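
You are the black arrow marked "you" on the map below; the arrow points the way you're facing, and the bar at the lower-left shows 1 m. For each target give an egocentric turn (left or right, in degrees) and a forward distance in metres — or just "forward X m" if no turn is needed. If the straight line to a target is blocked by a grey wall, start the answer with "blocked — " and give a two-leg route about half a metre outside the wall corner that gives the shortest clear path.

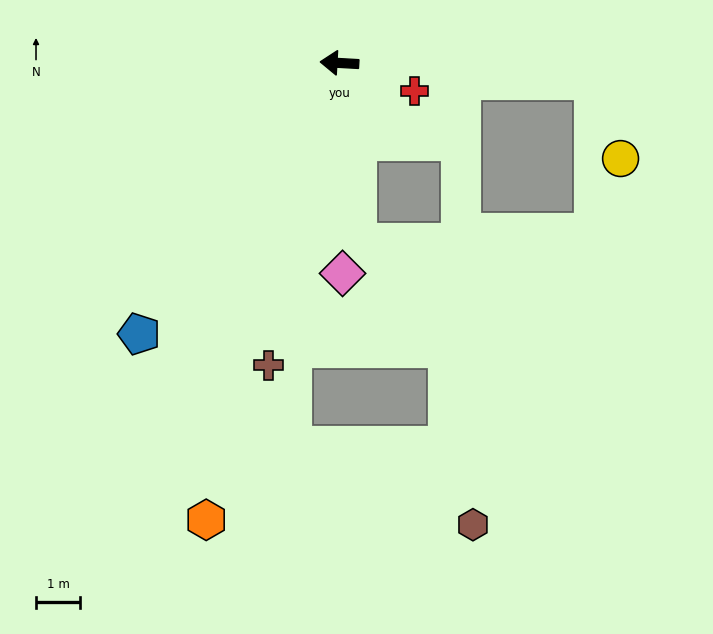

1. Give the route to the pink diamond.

turn left 94°, forward 4.8 m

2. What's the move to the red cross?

turn left 163°, forward 1.8 m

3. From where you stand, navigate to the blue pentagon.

turn left 57°, forward 7.6 m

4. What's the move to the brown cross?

turn left 80°, forward 7.0 m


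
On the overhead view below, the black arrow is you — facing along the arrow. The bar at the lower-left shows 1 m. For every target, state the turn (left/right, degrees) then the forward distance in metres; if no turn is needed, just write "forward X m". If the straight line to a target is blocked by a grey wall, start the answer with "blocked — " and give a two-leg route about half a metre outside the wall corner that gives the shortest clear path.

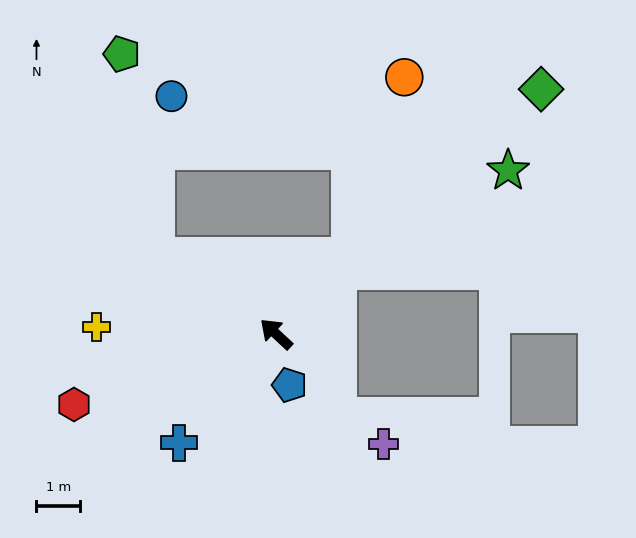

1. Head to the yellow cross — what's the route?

turn left 41°, forward 4.1 m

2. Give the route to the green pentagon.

blocked — turn left 10°, forward 3.3 m, then turn right 47°, forward 4.7 m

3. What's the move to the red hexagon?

turn left 62°, forward 4.9 m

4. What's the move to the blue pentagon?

turn left 148°, forward 1.2 m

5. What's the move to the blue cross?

turn left 91°, forward 3.3 m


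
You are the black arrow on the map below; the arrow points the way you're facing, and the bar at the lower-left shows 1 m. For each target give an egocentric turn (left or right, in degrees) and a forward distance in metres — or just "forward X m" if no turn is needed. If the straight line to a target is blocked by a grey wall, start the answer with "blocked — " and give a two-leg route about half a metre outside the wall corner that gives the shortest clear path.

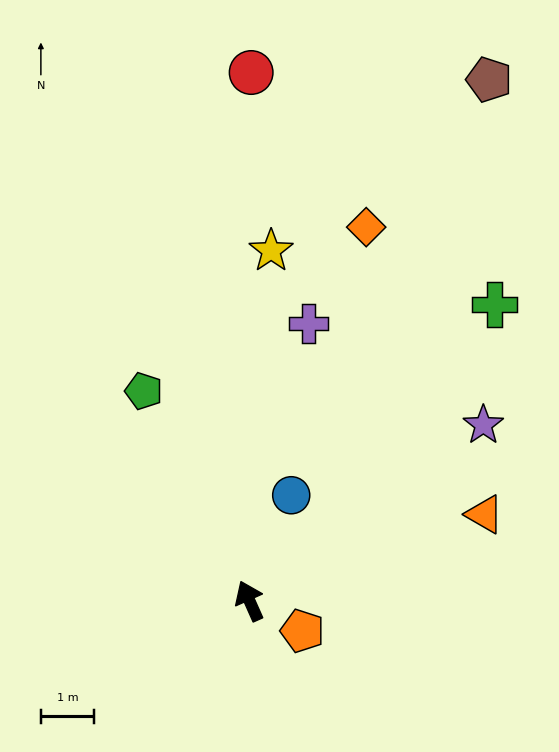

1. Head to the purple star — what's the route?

turn right 77°, forward 5.5 m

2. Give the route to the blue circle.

turn right 46°, forward 2.1 m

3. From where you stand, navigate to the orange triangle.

turn right 94°, forward 4.7 m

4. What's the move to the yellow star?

turn right 27°, forward 6.6 m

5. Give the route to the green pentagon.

turn left 3°, forward 4.4 m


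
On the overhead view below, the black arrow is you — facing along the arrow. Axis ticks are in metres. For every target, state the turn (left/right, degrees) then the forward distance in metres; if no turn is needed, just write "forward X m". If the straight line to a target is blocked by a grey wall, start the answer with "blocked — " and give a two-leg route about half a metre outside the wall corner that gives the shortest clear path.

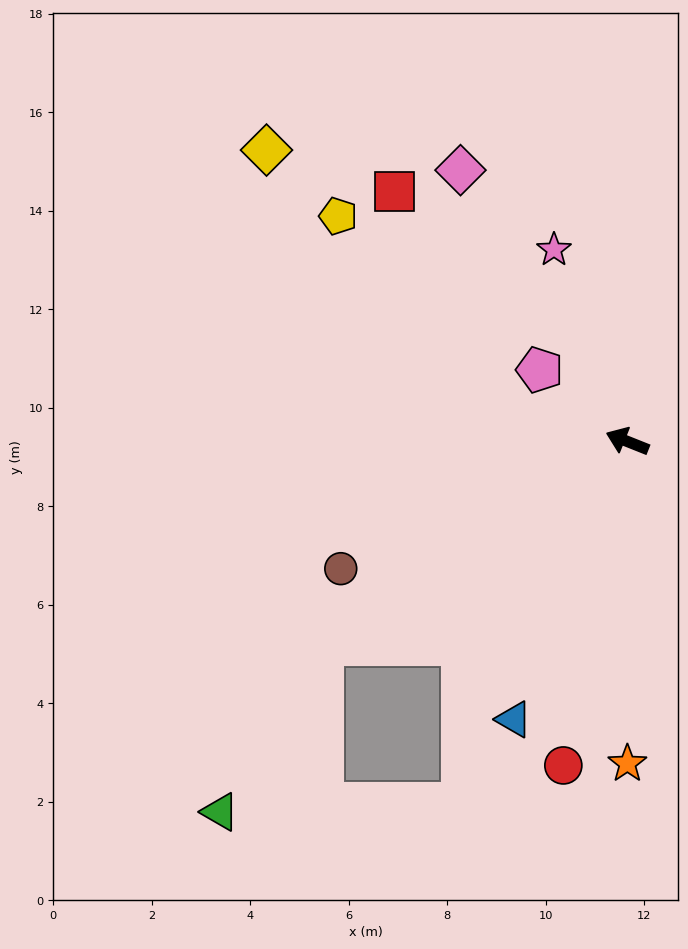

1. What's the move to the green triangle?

blocked — turn left 55°, forward 7.4 m, then turn left 25°, forward 4.0 m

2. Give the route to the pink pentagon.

turn right 17°, forward 2.3 m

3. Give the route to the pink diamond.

turn right 37°, forward 6.5 m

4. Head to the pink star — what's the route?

turn right 47°, forward 4.2 m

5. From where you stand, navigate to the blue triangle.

turn left 90°, forward 6.1 m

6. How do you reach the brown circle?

turn left 46°, forward 6.4 m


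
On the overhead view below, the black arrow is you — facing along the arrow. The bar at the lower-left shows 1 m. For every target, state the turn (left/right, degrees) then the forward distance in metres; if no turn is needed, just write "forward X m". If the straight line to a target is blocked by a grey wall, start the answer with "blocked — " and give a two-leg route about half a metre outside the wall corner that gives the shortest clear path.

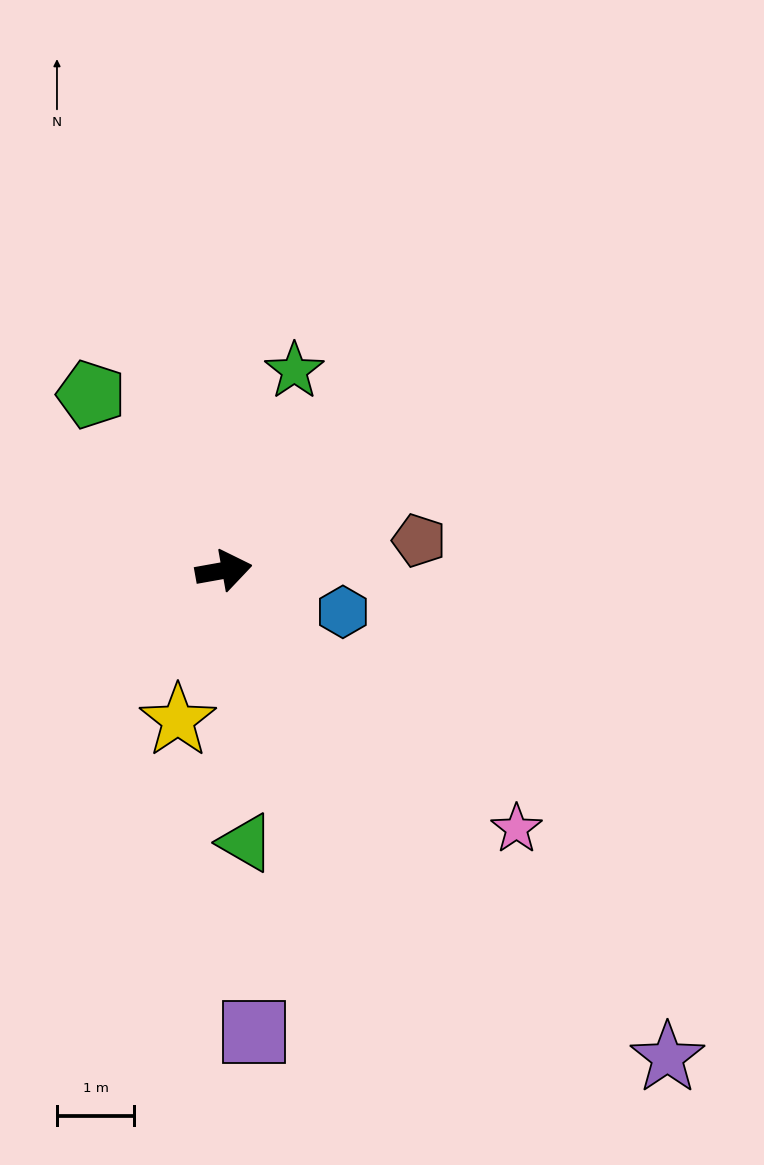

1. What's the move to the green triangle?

turn right 95°, forward 3.5 m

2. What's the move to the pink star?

turn right 52°, forward 5.1 m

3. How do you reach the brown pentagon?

forward 2.6 m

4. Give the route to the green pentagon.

turn left 117°, forward 2.9 m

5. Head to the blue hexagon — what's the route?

turn right 29°, forward 1.6 m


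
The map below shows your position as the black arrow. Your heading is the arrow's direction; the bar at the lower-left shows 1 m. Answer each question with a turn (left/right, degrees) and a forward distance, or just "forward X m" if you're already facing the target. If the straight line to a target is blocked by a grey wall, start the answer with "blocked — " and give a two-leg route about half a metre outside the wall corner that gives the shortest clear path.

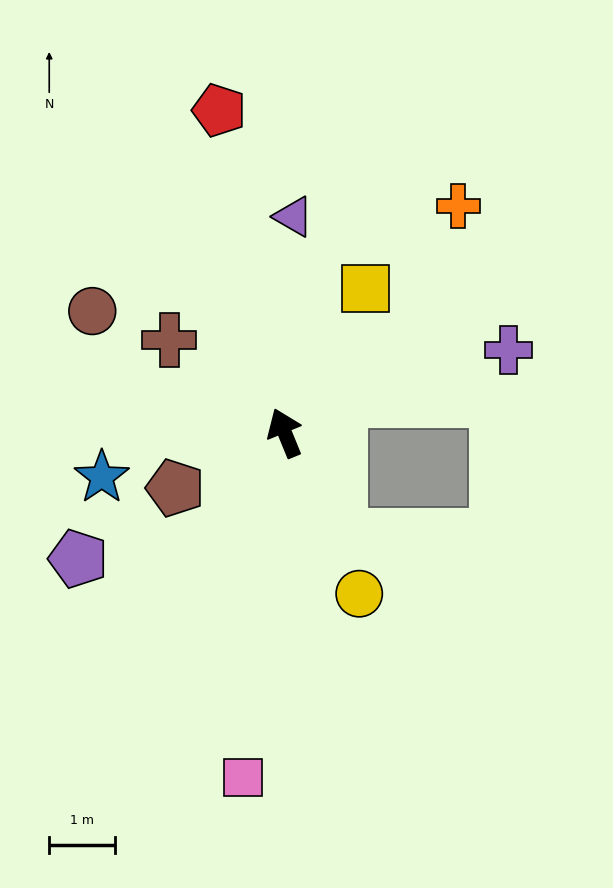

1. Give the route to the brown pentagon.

turn left 94°, forward 1.9 m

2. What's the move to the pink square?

turn left 151°, forward 5.3 m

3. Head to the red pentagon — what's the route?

turn right 11°, forward 5.0 m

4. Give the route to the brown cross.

turn left 29°, forward 2.3 m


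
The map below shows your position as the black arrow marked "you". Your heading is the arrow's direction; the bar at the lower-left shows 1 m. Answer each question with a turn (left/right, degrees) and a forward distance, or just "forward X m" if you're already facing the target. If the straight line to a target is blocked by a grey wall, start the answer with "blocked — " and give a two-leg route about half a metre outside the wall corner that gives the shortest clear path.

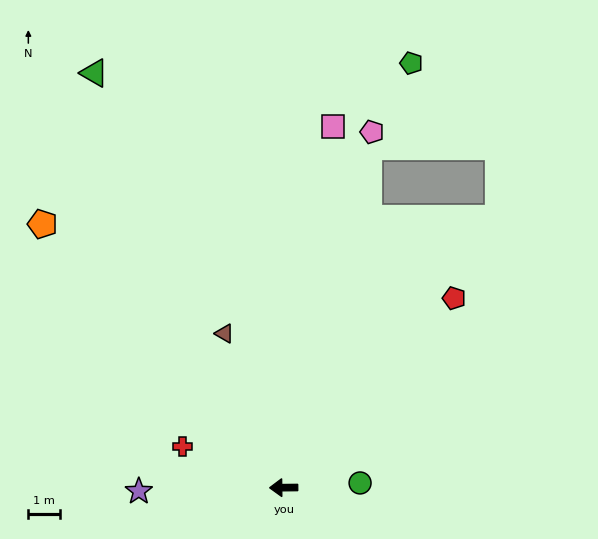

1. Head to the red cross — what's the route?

turn right 23°, forward 3.4 m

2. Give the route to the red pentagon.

turn right 133°, forward 8.0 m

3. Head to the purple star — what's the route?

forward 4.5 m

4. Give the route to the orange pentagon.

turn right 48°, forward 11.2 m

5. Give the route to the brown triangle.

turn right 70°, forward 5.2 m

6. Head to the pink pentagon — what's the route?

turn right 105°, forward 11.4 m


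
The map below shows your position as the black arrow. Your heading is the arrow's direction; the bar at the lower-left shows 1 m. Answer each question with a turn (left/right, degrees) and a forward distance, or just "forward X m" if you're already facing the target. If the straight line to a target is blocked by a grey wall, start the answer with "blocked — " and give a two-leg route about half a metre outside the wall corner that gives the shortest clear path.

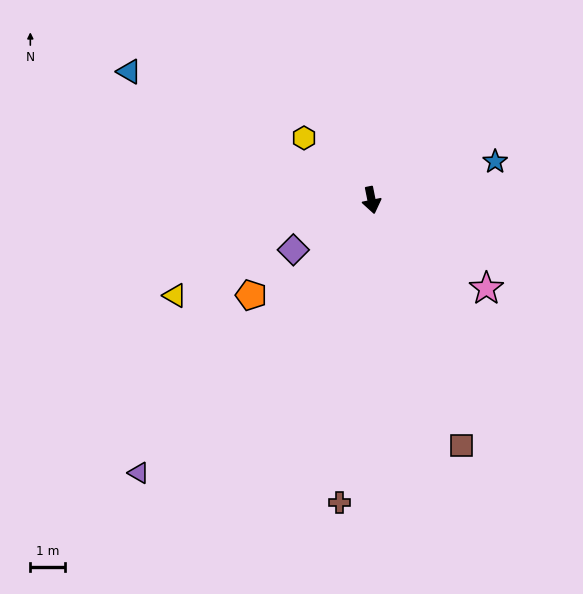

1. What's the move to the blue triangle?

turn right 129°, forward 8.0 m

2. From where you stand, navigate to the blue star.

turn left 96°, forward 3.8 m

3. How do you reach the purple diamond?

turn right 69°, forward 2.7 m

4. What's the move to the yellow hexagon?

turn right 144°, forward 2.7 m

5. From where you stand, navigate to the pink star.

turn left 41°, forward 4.2 m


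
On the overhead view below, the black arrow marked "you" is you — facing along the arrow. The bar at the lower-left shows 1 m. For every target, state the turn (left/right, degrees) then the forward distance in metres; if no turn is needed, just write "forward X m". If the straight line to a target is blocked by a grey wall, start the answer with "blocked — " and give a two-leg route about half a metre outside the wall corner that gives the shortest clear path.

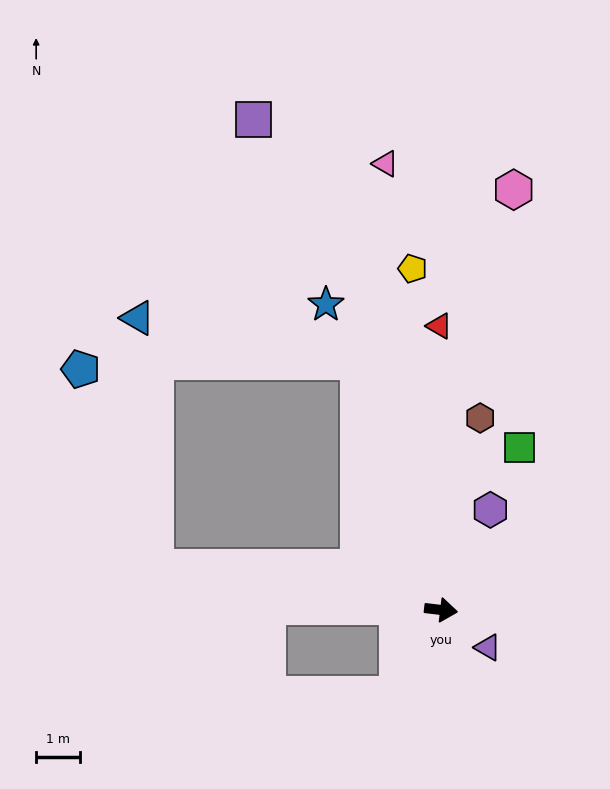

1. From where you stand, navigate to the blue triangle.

blocked — turn left 115°, forward 6.0 m, then turn left 61°, forward 5.2 m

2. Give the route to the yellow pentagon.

turn left 101°, forward 7.9 m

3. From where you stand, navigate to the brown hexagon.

turn left 85°, forward 4.5 m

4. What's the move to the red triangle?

turn left 97°, forward 6.5 m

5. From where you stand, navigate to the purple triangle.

turn right 32°, forward 1.4 m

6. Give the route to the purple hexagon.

turn left 70°, forward 2.6 m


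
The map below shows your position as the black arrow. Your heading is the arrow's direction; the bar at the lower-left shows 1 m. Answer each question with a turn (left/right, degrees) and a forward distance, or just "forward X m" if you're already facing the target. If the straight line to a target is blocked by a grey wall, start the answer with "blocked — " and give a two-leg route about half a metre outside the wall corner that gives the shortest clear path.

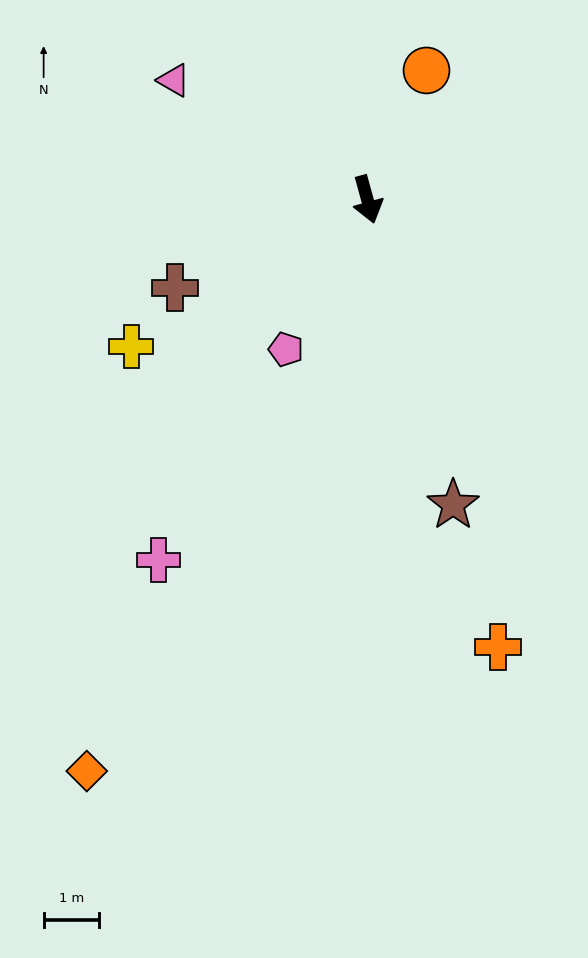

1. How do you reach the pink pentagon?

turn right 44°, forward 3.1 m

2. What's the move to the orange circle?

turn left 140°, forward 2.6 m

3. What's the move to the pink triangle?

turn right 137°, forward 4.1 m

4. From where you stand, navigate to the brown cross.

turn right 81°, forward 3.8 m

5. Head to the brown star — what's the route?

forward 5.7 m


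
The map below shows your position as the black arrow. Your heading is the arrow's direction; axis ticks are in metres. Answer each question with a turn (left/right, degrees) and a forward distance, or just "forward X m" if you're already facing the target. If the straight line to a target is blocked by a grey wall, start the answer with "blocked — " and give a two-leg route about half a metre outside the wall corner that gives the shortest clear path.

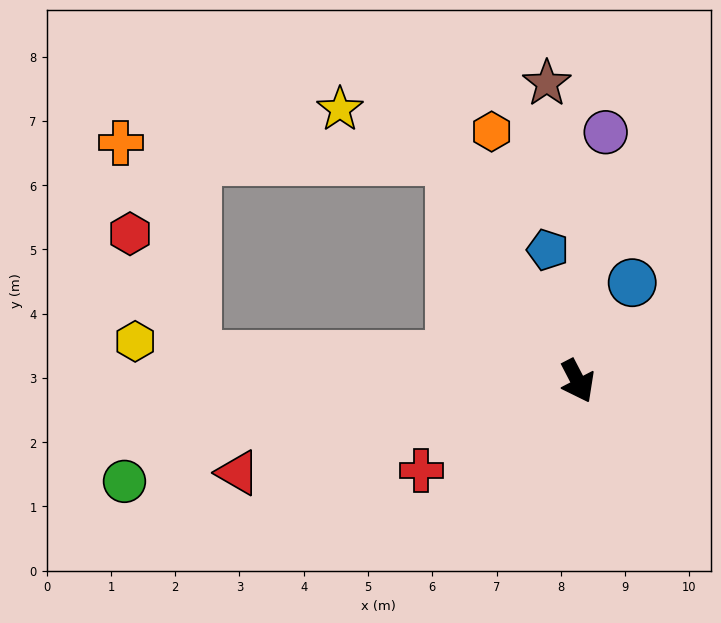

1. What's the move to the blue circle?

turn left 124°, forward 1.8 m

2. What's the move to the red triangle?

turn right 102°, forward 5.5 m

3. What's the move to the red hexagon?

blocked — turn right 121°, forward 6.0 m, then turn right 59°, forward 2.2 m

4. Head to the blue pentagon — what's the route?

turn left 165°, forward 2.1 m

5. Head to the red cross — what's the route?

turn right 88°, forward 2.8 m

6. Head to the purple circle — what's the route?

turn left 146°, forward 3.9 m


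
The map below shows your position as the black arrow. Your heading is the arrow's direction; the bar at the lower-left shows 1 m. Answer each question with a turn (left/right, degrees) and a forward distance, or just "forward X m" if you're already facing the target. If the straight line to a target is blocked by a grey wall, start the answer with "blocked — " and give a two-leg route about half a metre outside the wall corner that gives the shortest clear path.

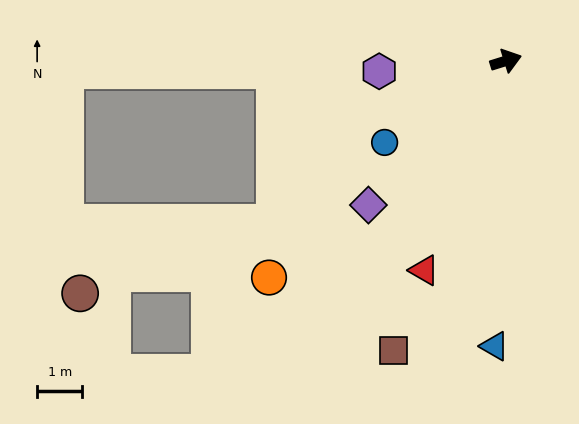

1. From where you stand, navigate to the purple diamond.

turn right 151°, forward 4.4 m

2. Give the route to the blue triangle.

turn right 110°, forward 6.3 m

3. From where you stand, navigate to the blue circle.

turn right 163°, forward 3.2 m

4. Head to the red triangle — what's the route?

turn right 129°, forward 5.0 m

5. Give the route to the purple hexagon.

turn left 167°, forward 2.8 m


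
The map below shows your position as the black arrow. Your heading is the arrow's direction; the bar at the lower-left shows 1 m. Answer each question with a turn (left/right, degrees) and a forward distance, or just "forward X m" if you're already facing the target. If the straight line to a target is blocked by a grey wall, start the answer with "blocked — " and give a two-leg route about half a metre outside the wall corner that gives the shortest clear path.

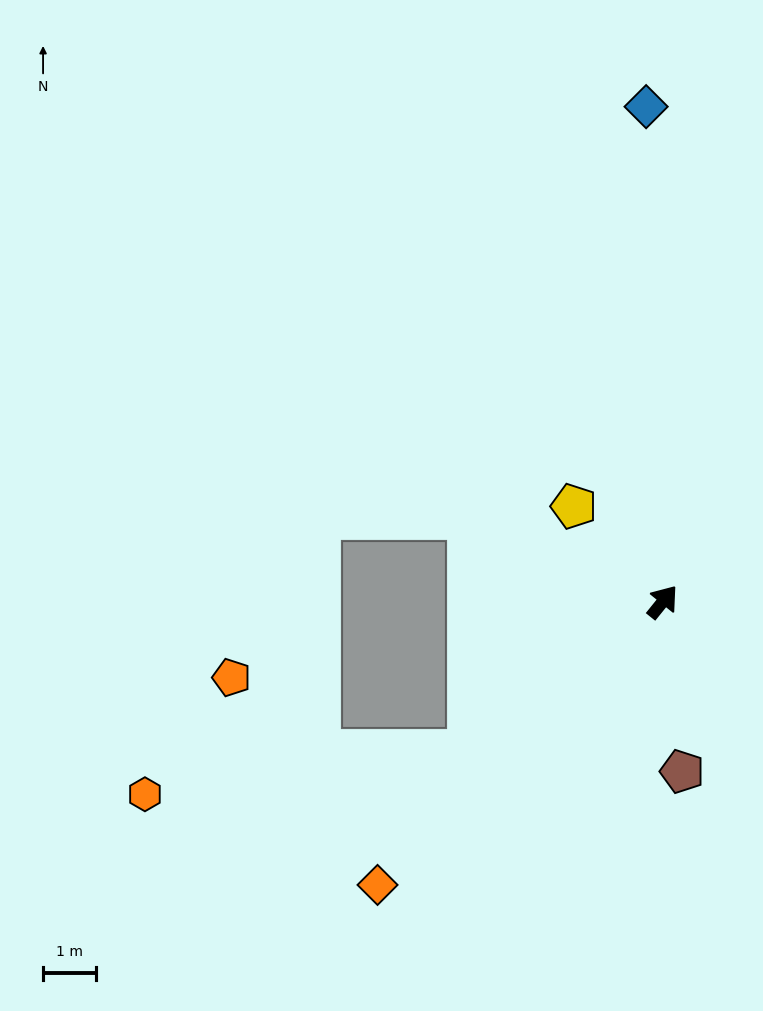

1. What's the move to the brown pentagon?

turn right 135°, forward 3.2 m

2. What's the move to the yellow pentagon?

turn left 82°, forward 2.5 m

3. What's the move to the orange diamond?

turn left 174°, forward 7.6 m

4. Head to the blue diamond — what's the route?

turn left 41°, forward 9.3 m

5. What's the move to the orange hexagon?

blocked — turn left 167°, forward 4.6 m, then turn right 31°, forward 6.2 m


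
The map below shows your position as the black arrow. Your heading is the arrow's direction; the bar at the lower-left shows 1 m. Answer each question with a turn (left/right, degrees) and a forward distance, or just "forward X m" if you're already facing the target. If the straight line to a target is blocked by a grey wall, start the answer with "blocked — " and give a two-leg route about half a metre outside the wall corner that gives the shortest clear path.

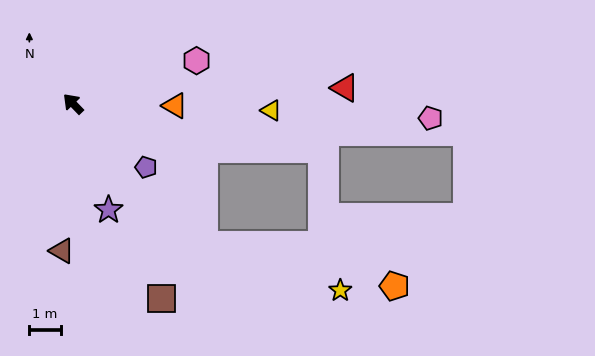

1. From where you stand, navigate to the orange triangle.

turn right 135°, forward 3.2 m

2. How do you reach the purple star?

turn left 154°, forward 3.6 m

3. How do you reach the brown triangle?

turn left 132°, forward 4.7 m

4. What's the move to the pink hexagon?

turn right 115°, forward 4.2 m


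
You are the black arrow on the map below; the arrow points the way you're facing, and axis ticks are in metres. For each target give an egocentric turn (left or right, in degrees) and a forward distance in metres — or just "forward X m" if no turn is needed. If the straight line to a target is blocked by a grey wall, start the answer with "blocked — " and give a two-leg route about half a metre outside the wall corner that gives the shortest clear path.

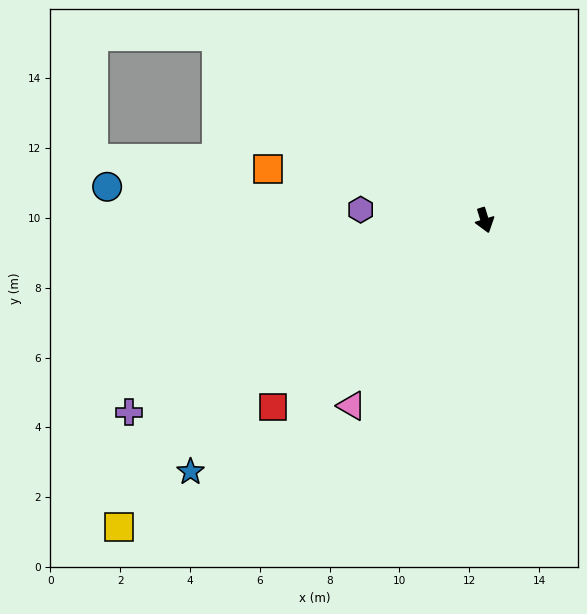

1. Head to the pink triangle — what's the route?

turn right 53°, forward 6.5 m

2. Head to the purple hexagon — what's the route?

turn right 112°, forward 3.6 m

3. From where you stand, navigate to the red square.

turn right 66°, forward 8.1 m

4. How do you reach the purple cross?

turn right 79°, forward 11.6 m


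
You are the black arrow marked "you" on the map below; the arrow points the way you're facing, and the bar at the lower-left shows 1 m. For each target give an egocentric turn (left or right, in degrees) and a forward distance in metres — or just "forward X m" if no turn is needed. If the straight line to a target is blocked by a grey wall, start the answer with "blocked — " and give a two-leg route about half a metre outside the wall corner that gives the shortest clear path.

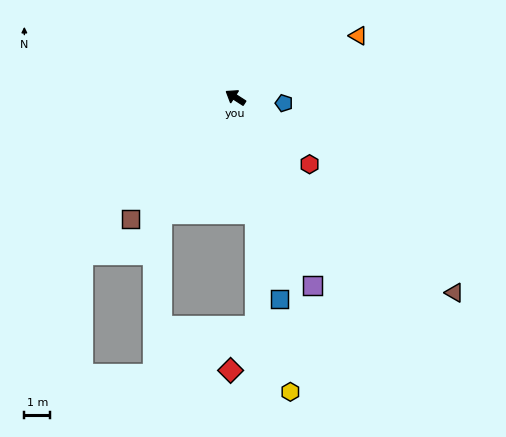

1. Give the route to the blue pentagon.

turn right 154°, forward 1.9 m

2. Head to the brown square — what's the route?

turn left 82°, forward 6.2 m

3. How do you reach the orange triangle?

turn right 121°, forward 5.3 m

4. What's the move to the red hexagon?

turn left 171°, forward 3.9 m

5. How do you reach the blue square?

turn left 135°, forward 8.0 m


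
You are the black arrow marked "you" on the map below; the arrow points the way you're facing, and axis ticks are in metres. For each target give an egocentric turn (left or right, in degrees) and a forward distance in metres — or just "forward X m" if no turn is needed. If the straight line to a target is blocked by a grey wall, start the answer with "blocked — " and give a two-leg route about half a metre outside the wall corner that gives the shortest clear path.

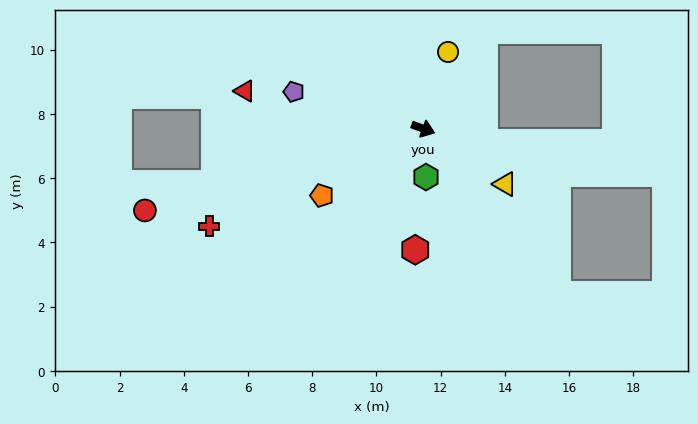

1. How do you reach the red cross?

turn right 135°, forward 7.3 m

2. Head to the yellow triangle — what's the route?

turn right 14°, forward 3.1 m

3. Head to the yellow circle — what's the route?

turn left 92°, forward 2.5 m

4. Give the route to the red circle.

turn right 143°, forward 9.0 m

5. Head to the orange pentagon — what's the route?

turn right 126°, forward 3.8 m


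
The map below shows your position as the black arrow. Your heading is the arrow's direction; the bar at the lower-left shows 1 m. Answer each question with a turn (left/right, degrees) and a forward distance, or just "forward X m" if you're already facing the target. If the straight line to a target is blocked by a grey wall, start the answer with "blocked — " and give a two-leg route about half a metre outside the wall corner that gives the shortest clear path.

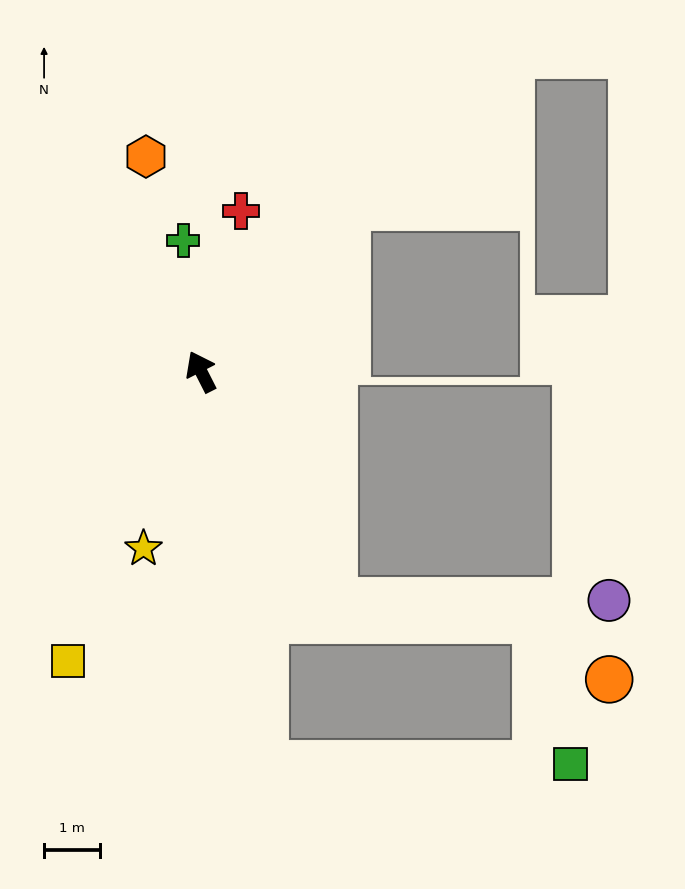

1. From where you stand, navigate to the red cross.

turn right 41°, forward 3.0 m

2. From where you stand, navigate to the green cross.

turn right 19°, forward 2.4 m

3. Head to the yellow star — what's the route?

turn left 135°, forward 3.3 m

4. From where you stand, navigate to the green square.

blocked — turn left 162°, forward 7.2 m, then turn left 81°, forward 5.5 m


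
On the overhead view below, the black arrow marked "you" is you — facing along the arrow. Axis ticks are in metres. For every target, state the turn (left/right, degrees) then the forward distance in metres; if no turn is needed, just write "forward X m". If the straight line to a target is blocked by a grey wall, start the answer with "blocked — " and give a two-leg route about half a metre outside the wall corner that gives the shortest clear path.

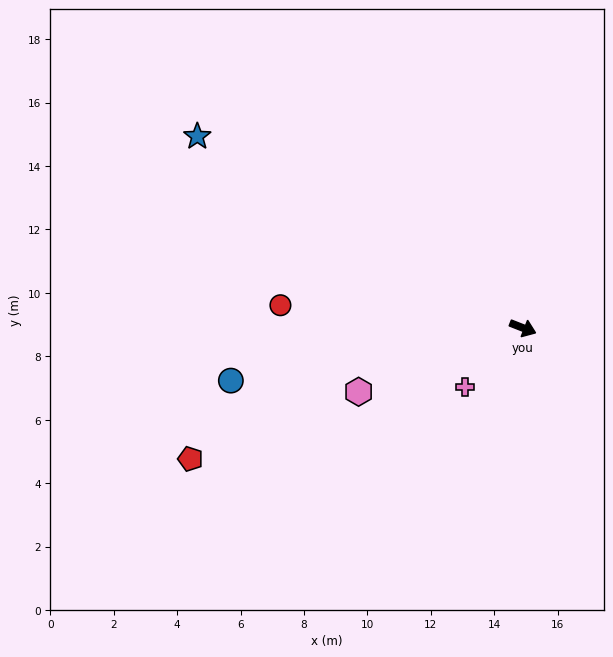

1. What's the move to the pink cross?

turn right 113°, forward 2.6 m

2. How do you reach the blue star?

turn left 171°, forward 11.9 m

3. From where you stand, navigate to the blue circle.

turn right 148°, forward 9.4 m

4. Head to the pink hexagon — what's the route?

turn right 137°, forward 5.6 m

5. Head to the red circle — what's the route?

turn right 164°, forward 7.7 m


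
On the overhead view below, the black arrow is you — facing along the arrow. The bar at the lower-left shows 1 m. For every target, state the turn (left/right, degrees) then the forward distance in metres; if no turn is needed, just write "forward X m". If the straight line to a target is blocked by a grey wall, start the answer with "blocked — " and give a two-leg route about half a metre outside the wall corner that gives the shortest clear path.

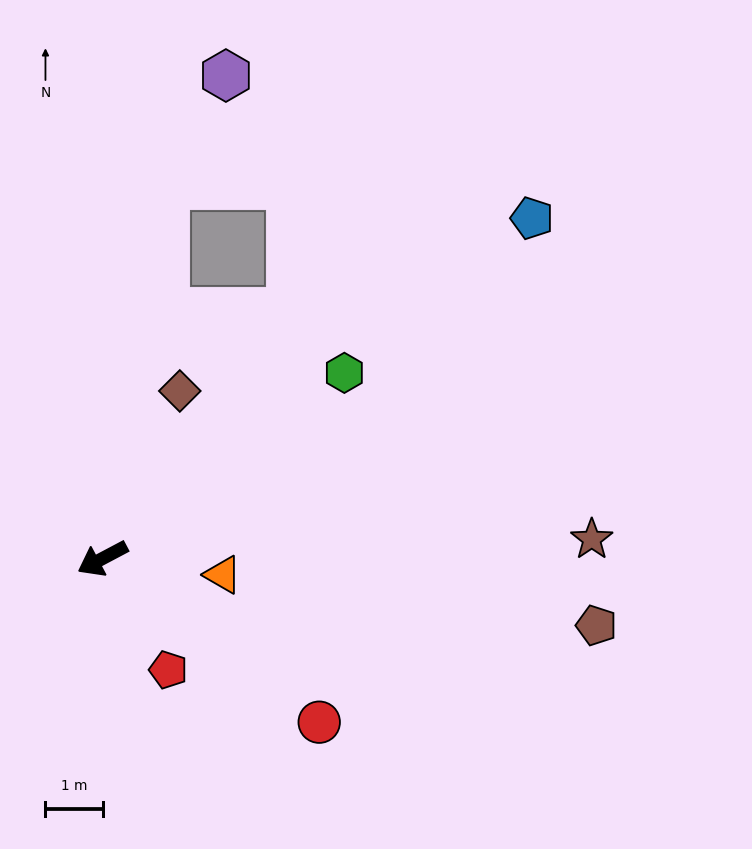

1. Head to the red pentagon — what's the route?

turn left 93°, forward 2.2 m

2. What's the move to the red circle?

turn left 115°, forward 4.7 m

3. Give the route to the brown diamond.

turn right 143°, forward 3.2 m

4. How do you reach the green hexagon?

turn right 170°, forward 5.3 m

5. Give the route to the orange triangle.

turn left 144°, forward 2.1 m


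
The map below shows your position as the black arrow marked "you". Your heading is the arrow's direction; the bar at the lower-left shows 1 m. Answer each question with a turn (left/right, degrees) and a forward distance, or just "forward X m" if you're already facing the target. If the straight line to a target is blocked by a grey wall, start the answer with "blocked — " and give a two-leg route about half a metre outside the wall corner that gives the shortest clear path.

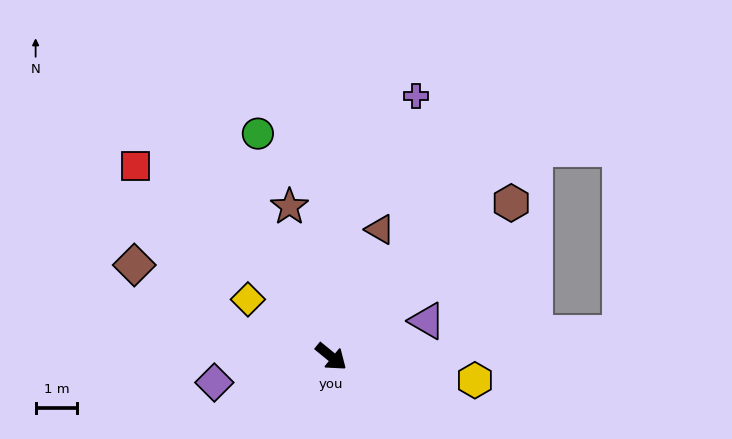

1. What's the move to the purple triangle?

turn left 60°, forward 2.5 m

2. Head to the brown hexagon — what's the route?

turn left 80°, forward 5.7 m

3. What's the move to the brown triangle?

turn left 108°, forward 3.3 m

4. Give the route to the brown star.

turn left 145°, forward 3.7 m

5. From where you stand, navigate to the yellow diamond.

turn right 175°, forward 2.4 m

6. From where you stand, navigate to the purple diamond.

turn right 128°, forward 2.9 m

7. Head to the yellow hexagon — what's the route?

turn left 30°, forward 3.5 m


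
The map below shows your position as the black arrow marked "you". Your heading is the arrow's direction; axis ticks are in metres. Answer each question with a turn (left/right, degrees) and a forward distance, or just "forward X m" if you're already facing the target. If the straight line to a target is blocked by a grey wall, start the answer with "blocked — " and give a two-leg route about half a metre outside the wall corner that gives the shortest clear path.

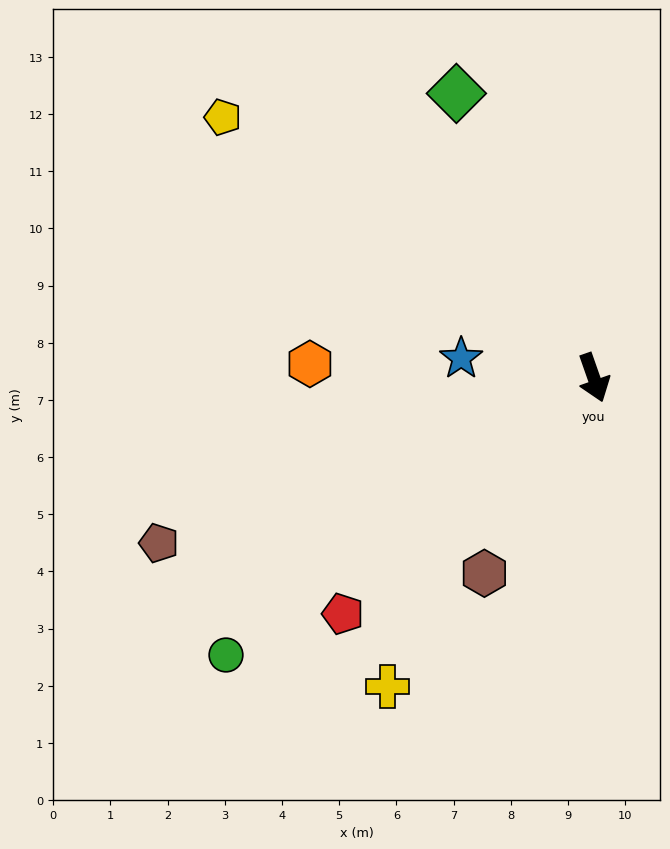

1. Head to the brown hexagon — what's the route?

turn right 49°, forward 3.9 m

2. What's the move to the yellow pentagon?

turn right 144°, forward 7.9 m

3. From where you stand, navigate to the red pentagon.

turn right 66°, forward 6.0 m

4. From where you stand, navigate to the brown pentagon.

turn right 88°, forward 8.1 m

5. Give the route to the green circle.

turn right 72°, forward 8.1 m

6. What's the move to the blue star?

turn right 118°, forward 2.3 m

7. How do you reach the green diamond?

turn right 174°, forward 5.5 m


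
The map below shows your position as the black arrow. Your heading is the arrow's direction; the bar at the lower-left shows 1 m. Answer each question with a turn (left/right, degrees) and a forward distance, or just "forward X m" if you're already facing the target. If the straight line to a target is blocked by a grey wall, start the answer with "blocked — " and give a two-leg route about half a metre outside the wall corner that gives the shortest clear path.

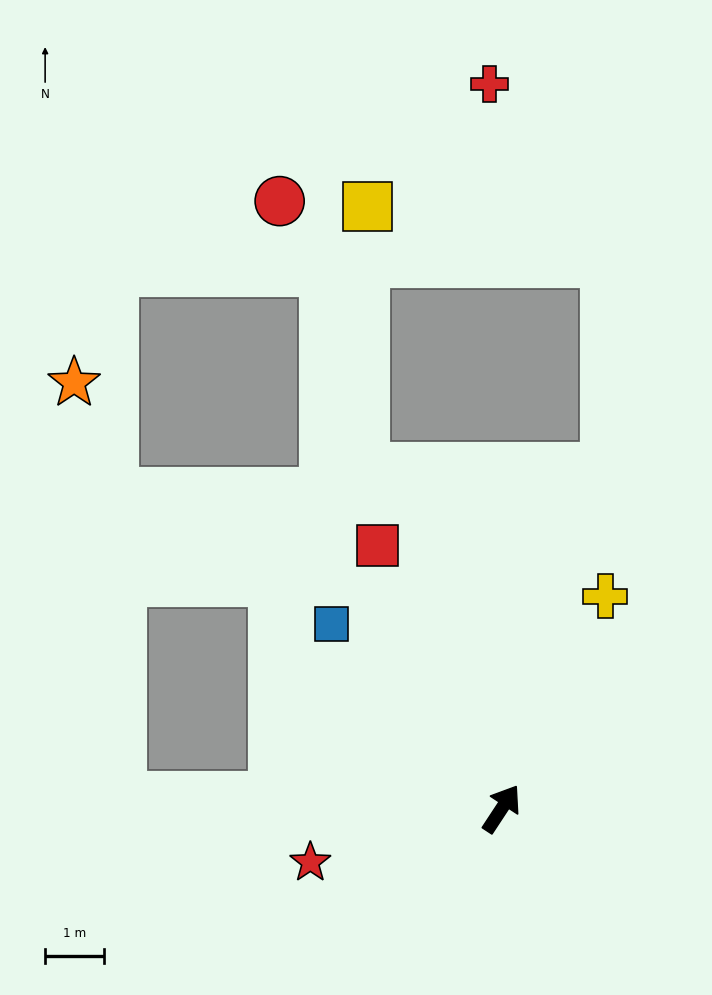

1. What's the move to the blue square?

turn left 76°, forward 4.2 m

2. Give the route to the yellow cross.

turn left 7°, forward 4.0 m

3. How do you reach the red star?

turn left 139°, forward 3.4 m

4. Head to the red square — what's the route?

turn left 59°, forward 4.9 m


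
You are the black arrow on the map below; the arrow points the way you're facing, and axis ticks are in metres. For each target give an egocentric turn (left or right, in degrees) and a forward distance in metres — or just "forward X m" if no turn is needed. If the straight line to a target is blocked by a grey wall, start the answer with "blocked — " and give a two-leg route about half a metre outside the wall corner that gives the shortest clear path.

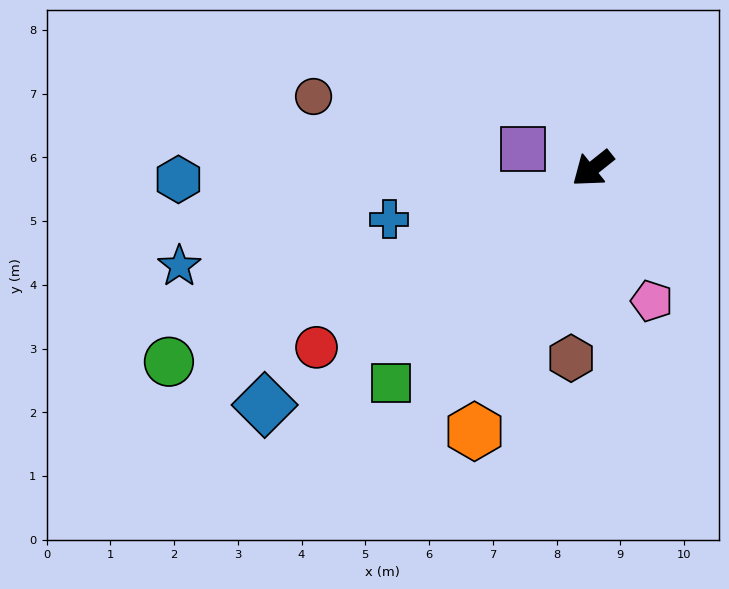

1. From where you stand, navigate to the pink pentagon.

turn left 75°, forward 2.3 m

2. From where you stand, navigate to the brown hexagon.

turn left 45°, forward 3.0 m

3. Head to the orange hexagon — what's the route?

turn left 27°, forward 4.5 m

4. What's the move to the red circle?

turn right 6°, forward 5.2 m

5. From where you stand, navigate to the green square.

turn left 8°, forward 4.6 m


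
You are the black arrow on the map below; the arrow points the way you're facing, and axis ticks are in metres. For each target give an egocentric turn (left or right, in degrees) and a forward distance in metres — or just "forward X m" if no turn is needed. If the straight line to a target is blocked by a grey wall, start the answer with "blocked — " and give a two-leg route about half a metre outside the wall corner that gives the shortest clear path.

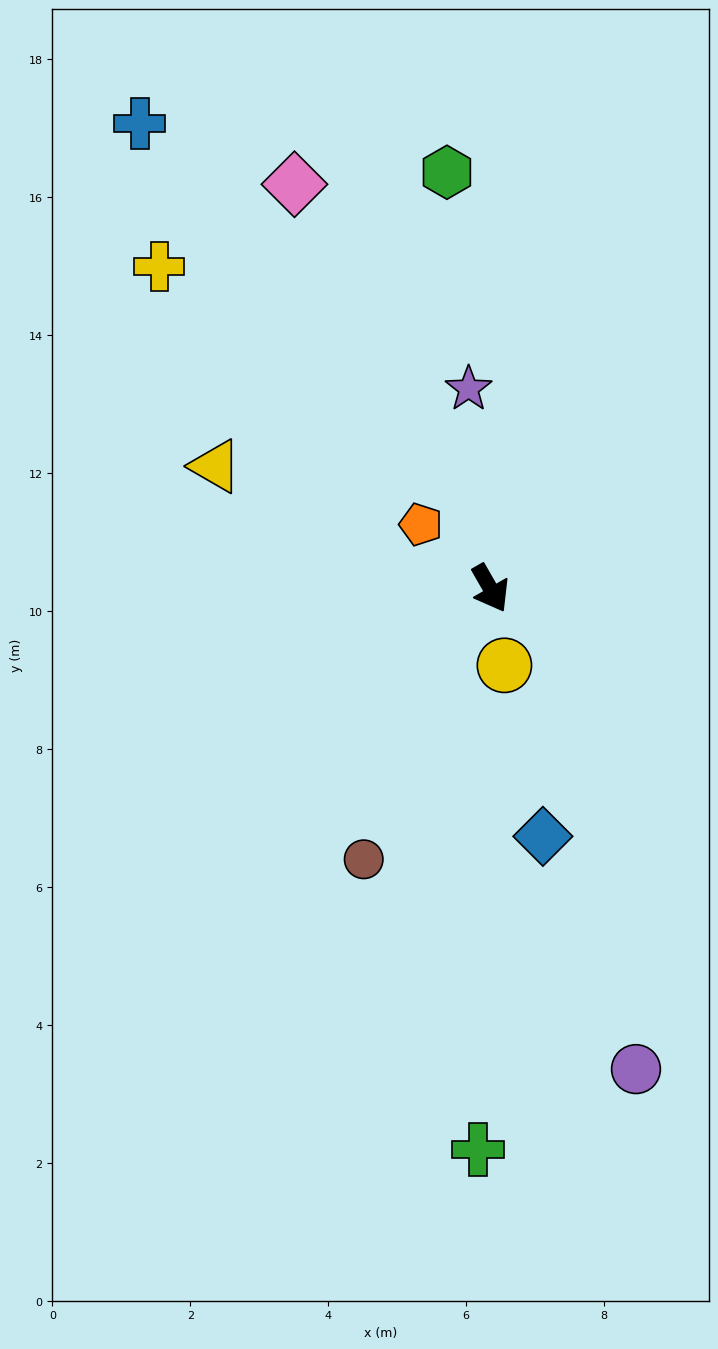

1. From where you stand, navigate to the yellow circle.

turn right 19°, forward 1.1 m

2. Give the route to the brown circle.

turn right 55°, forward 4.3 m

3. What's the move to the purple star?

turn left 156°, forward 2.9 m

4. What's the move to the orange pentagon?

turn right 162°, forward 1.4 m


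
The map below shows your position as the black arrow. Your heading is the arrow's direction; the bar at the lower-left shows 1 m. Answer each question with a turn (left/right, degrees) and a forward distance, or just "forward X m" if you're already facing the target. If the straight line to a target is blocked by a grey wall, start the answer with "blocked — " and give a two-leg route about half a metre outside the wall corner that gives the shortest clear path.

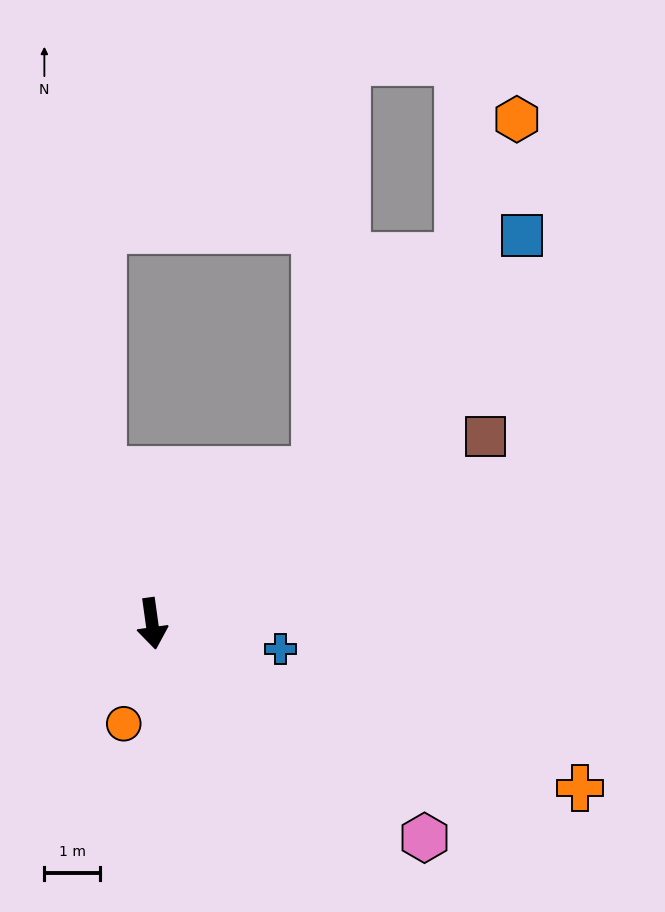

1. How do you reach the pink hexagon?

turn left 44°, forward 6.3 m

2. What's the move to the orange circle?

turn right 24°, forward 1.9 m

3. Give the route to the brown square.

turn left 111°, forward 6.9 m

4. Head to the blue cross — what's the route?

turn left 71°, forward 2.4 m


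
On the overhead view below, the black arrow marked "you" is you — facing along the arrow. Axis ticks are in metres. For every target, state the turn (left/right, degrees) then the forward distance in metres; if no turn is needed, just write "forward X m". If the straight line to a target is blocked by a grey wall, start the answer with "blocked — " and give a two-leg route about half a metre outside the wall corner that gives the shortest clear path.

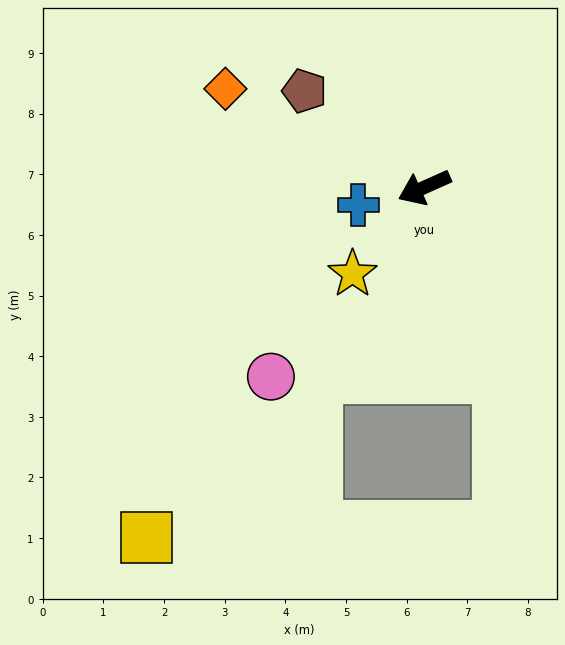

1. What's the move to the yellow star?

turn left 26°, forward 1.9 m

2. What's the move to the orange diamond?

turn right 50°, forward 3.7 m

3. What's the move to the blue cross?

turn right 9°, forward 1.1 m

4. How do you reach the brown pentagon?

turn right 63°, forward 2.5 m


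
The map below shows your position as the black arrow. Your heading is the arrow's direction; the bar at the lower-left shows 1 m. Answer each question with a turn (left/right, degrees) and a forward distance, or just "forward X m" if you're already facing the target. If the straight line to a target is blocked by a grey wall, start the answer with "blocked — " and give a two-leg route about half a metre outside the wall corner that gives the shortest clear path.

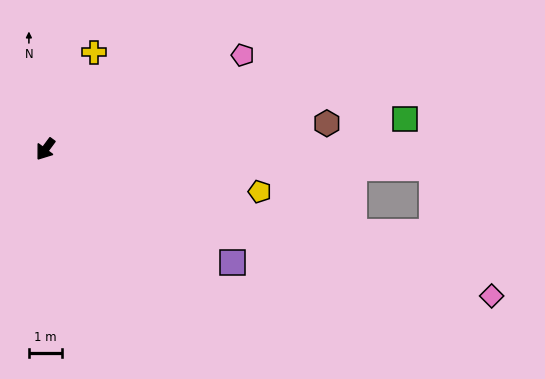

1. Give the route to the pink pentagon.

turn left 152°, forward 6.7 m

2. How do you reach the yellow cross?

turn right 170°, forward 3.3 m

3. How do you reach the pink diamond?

turn left 108°, forward 14.4 m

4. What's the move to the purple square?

turn left 95°, forward 6.7 m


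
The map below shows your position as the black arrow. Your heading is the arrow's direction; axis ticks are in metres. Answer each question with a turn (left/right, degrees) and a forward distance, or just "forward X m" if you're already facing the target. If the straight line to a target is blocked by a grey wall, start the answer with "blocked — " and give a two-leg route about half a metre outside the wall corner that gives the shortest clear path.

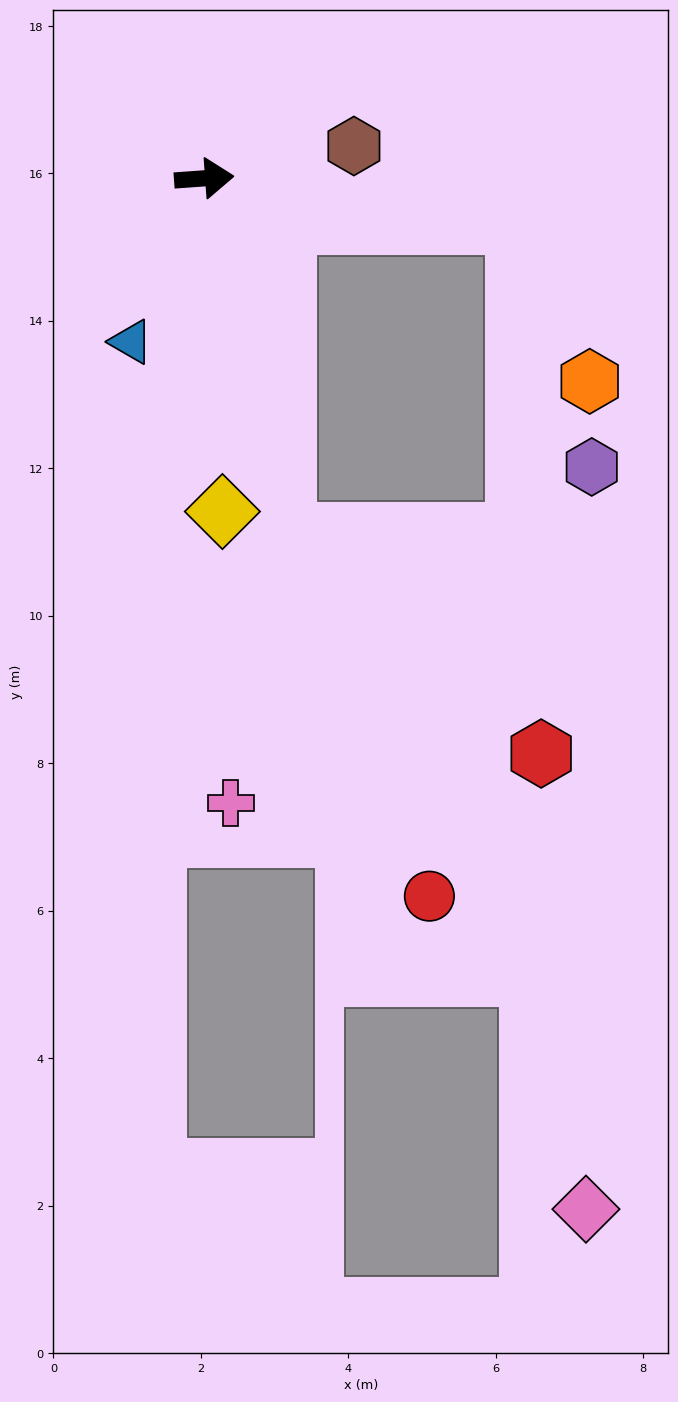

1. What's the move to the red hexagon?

blocked — turn right 81°, forward 5.0 m, then turn left 36°, forward 4.6 m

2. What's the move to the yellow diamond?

turn right 91°, forward 4.5 m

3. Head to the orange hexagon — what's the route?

blocked — turn right 12°, forward 4.3 m, then turn right 57°, forward 2.4 m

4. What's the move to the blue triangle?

turn right 118°, forward 2.4 m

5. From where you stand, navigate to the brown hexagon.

turn left 8°, forward 2.1 m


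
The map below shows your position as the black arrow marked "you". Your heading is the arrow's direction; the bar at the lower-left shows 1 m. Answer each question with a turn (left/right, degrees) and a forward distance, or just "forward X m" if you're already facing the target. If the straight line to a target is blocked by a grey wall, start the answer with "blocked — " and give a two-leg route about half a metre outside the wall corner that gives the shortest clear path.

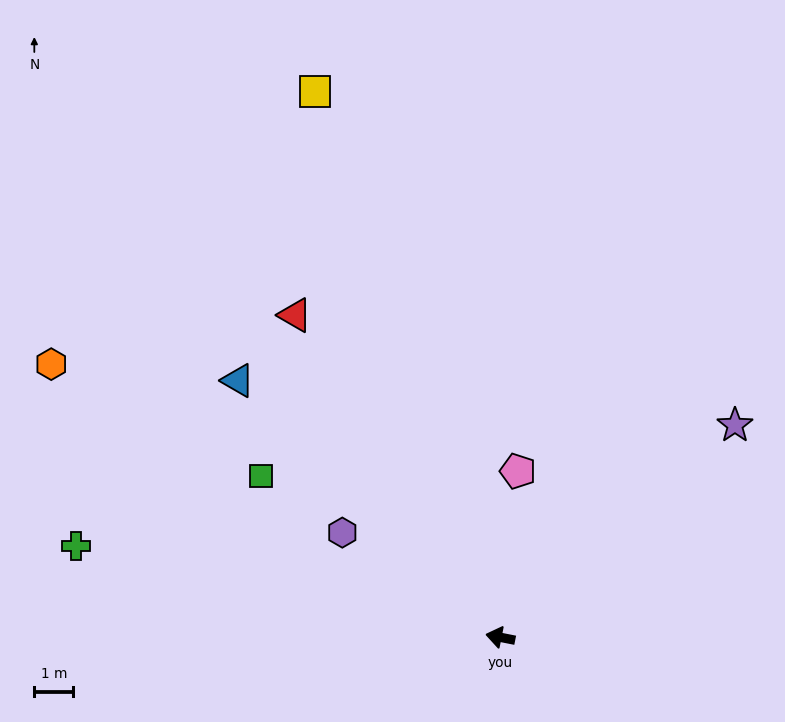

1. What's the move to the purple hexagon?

turn right 22°, forward 4.9 m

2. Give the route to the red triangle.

turn right 46°, forward 9.8 m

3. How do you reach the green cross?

forward 11.1 m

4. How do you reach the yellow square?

turn right 60°, forward 14.7 m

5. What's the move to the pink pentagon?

turn right 85°, forward 4.3 m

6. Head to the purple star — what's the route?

turn right 127°, forward 8.1 m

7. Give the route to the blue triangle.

turn right 33°, forward 9.4 m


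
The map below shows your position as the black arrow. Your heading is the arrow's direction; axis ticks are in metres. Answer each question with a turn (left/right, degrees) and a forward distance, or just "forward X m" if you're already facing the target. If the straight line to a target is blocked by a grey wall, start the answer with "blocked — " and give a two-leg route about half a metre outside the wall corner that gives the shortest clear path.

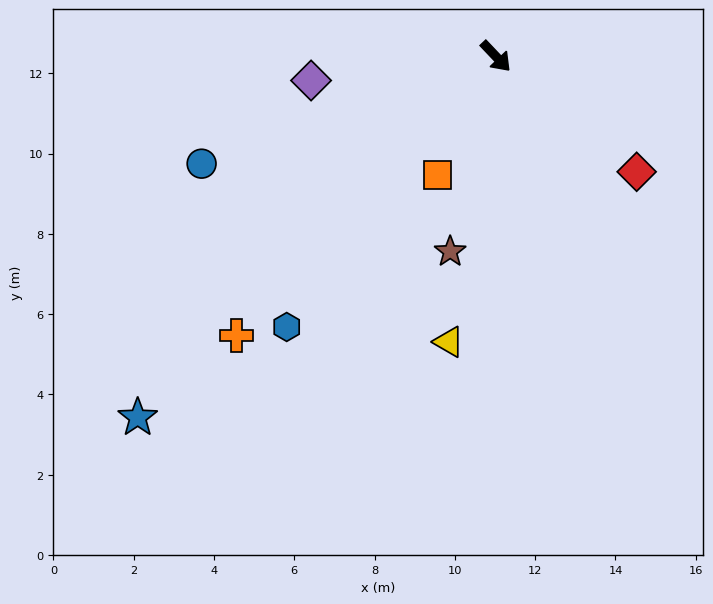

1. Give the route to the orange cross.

turn right 86°, forward 9.5 m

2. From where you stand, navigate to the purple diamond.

turn right 126°, forward 4.6 m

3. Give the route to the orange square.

turn right 70°, forward 3.3 m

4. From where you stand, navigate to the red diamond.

turn left 7°, forward 4.5 m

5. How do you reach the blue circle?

turn right 113°, forward 7.8 m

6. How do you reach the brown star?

turn right 57°, forward 5.0 m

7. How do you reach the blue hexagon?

turn right 81°, forward 8.5 m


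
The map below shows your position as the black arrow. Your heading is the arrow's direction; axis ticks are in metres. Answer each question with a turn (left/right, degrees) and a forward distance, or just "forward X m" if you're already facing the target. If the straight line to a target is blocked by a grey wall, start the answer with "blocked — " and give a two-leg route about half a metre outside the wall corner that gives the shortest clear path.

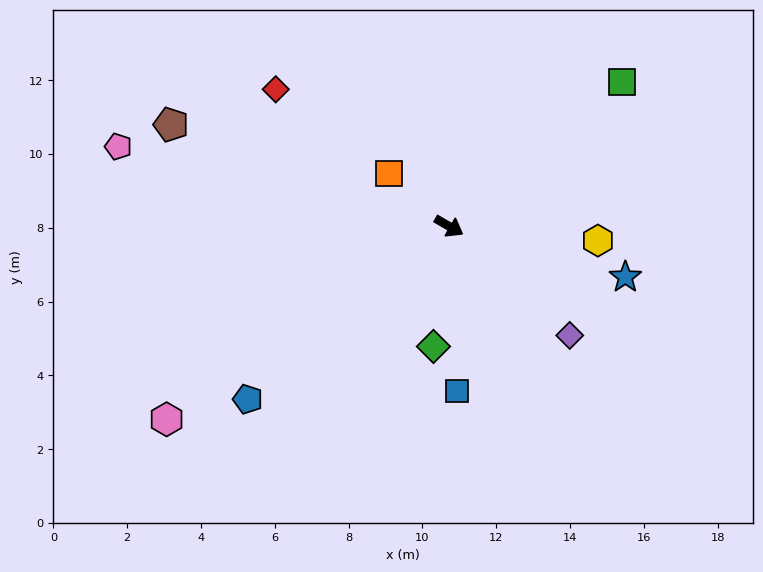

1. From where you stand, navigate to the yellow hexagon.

turn left 25°, forward 4.1 m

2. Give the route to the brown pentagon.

turn right 170°, forward 8.0 m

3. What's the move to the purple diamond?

turn right 12°, forward 4.4 m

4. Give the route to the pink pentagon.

turn right 163°, forward 9.2 m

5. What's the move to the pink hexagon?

turn right 116°, forward 9.3 m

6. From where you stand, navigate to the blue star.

turn left 14°, forward 5.0 m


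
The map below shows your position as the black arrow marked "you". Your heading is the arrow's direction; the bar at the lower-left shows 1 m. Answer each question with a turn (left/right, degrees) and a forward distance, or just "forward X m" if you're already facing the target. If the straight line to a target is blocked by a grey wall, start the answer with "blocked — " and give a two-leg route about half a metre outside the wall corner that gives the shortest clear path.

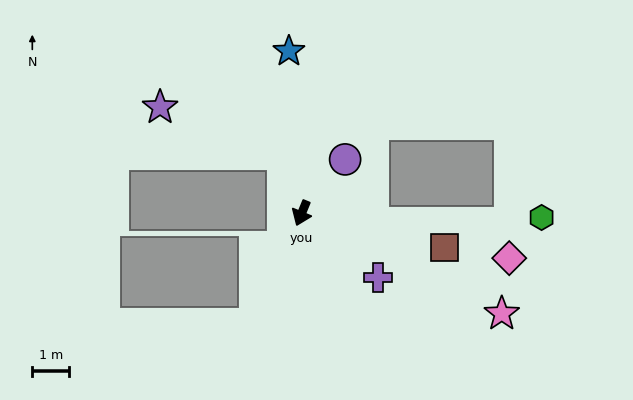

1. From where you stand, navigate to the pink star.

turn left 86°, forward 6.0 m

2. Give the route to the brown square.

turn left 99°, forward 4.0 m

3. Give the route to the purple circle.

turn left 163°, forward 1.9 m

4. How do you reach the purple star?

blocked — turn right 140°, forward 1.7 m, then turn left 51°, forward 3.6 m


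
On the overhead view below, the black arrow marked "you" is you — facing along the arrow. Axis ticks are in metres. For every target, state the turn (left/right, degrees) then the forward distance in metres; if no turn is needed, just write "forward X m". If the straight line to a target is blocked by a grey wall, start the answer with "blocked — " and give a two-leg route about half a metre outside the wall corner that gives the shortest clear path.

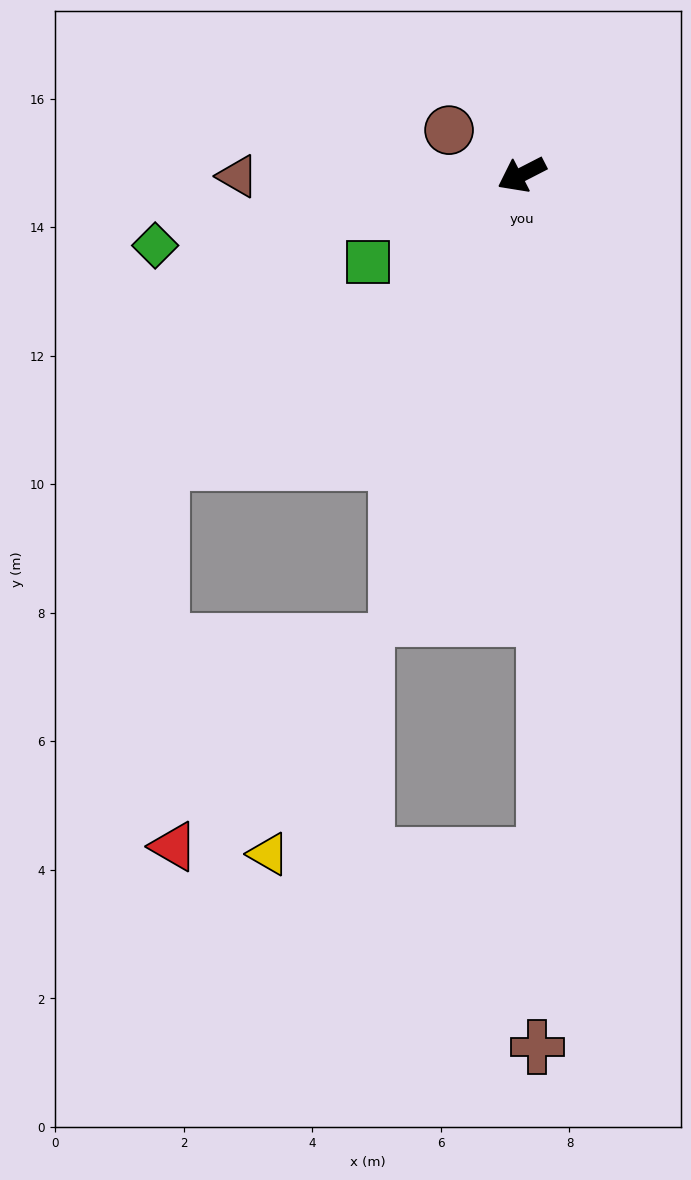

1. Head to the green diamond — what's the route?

turn right 16°, forward 5.8 m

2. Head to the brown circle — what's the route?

turn right 59°, forward 1.3 m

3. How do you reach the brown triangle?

turn right 27°, forward 4.4 m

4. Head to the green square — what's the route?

turn left 2°, forward 2.8 m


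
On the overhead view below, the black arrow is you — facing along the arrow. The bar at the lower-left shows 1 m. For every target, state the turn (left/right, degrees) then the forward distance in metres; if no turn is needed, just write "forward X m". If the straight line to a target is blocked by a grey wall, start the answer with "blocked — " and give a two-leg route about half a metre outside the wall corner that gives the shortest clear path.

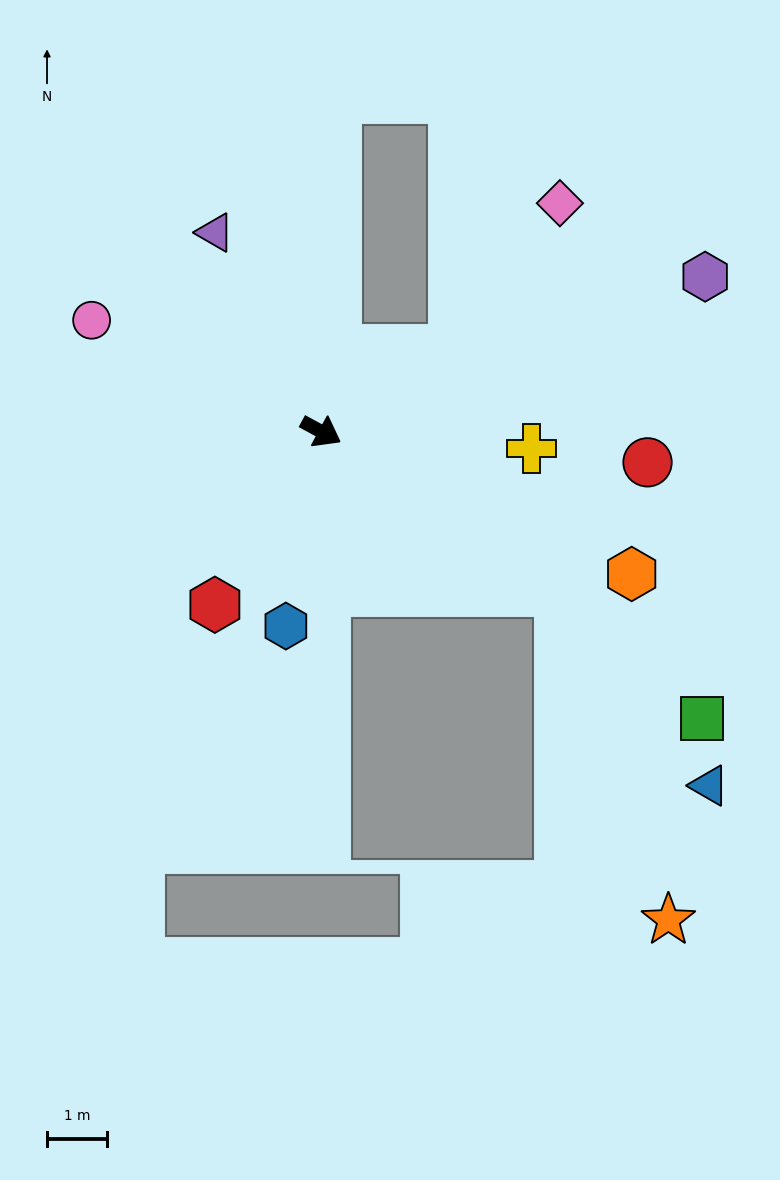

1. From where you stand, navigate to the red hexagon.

turn right 93°, forward 3.4 m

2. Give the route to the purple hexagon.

turn left 50°, forward 6.9 m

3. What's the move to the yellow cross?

turn left 24°, forward 3.5 m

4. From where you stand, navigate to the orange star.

blocked — turn right 5°, forward 4.8 m, then turn right 38°, forward 5.8 m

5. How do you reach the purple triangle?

turn left 147°, forward 3.7 m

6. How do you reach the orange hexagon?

turn left 4°, forward 5.7 m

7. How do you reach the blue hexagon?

turn right 72°, forward 3.3 m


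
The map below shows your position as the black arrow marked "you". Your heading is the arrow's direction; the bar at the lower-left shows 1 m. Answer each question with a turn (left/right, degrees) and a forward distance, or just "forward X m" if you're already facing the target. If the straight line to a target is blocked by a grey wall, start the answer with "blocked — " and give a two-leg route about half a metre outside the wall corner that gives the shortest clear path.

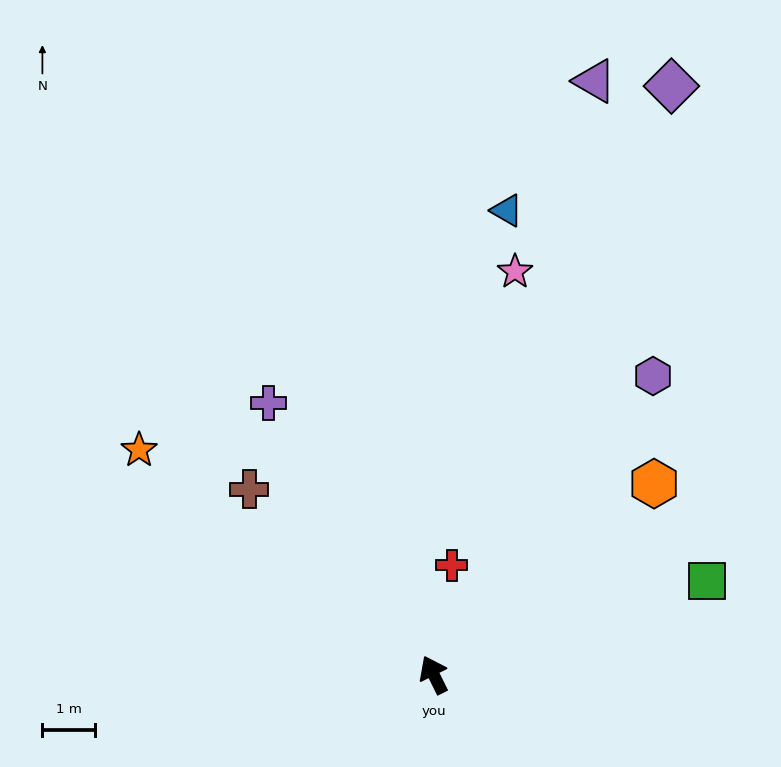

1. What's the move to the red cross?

turn right 36°, forward 2.1 m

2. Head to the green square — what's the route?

turn right 97°, forward 5.5 m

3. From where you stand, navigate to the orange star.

turn left 26°, forward 7.0 m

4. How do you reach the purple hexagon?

turn right 63°, forward 7.0 m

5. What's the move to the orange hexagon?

turn right 75°, forward 5.5 m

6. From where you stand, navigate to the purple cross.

turn left 5°, forward 6.0 m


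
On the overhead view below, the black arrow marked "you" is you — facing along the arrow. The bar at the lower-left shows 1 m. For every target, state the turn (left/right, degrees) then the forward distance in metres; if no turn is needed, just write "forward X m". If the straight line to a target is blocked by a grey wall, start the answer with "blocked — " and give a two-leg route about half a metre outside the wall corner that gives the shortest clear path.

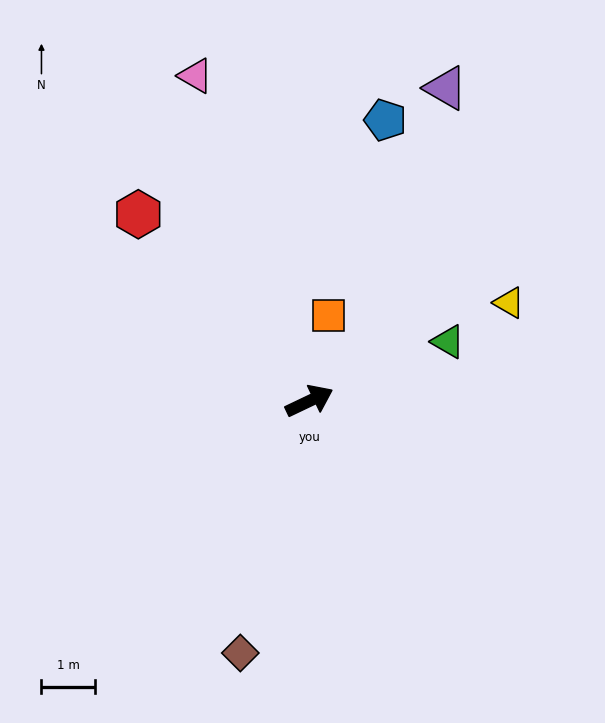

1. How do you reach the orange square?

turn left 52°, forward 1.6 m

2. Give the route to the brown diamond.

turn right 131°, forward 4.9 m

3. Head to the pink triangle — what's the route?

turn left 84°, forward 6.5 m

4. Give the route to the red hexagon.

turn left 107°, forward 4.8 m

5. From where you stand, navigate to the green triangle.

turn right 2°, forward 2.8 m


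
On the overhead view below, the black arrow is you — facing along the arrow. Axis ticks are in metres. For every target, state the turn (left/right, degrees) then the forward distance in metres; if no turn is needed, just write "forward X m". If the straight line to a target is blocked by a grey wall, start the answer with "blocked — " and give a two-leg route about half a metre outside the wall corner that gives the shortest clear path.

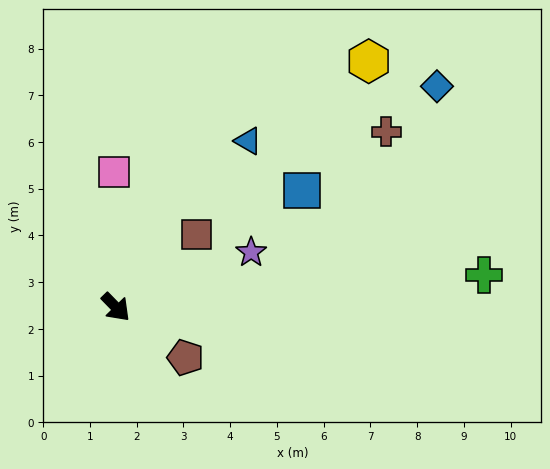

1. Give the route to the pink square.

turn left 137°, forward 2.9 m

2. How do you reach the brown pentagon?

turn left 10°, forward 1.8 m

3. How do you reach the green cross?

turn left 51°, forward 7.9 m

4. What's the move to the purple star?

turn left 68°, forward 3.1 m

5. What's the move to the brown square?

turn left 88°, forward 2.3 m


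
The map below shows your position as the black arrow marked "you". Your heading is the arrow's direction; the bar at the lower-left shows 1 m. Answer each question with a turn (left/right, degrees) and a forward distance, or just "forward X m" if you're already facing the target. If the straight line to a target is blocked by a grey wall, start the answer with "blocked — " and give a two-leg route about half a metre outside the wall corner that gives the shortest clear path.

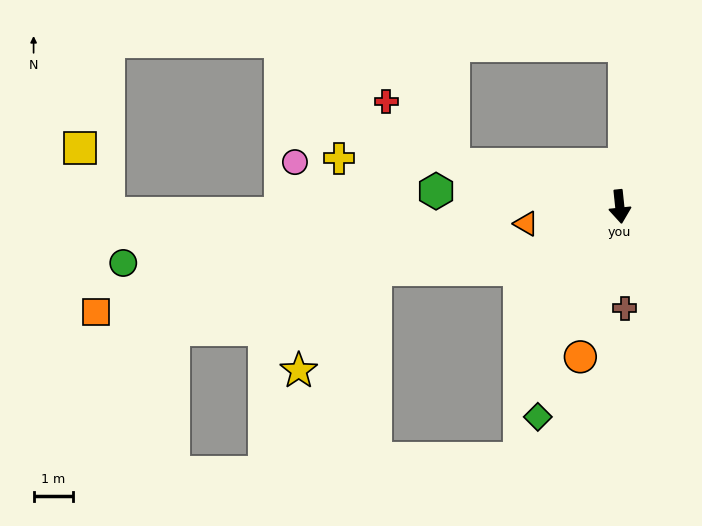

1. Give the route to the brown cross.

turn right 3°, forward 2.6 m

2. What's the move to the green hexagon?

turn right 101°, forward 4.7 m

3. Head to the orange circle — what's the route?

turn right 21°, forward 4.0 m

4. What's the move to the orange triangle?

turn right 86°, forward 2.4 m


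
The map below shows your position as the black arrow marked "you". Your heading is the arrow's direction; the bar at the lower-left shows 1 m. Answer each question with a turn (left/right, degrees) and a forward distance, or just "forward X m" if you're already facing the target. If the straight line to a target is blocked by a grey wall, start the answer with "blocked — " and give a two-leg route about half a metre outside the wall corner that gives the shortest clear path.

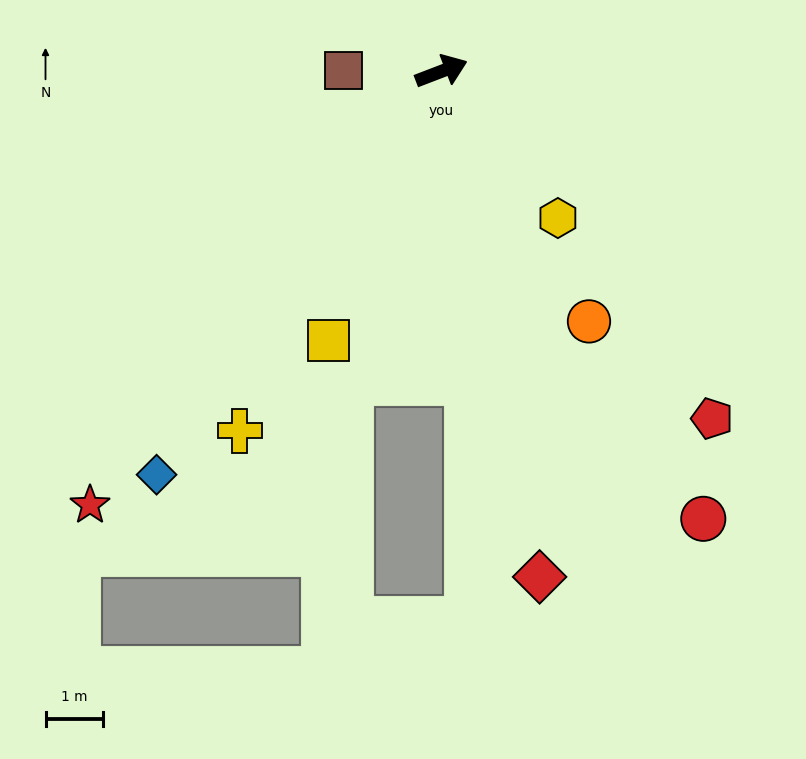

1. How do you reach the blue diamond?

turn right 146°, forward 8.6 m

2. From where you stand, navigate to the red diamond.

turn right 100°, forward 9.0 m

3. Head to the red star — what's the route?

turn right 150°, forward 9.7 m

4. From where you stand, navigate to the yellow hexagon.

turn right 73°, forward 3.3 m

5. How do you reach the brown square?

turn left 159°, forward 1.7 m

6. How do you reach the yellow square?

turn right 134°, forward 5.1 m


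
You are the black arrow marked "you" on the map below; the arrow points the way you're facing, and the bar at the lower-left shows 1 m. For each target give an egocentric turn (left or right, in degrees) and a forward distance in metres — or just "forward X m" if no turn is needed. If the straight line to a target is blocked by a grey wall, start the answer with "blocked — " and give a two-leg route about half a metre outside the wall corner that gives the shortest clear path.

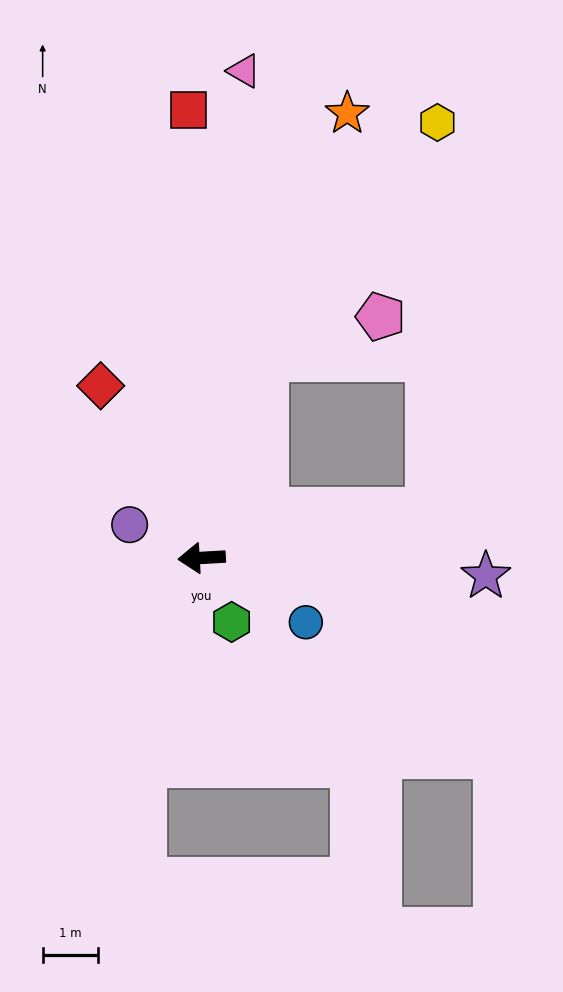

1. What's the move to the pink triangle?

turn right 98°, forward 8.8 m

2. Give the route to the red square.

turn right 92°, forward 8.1 m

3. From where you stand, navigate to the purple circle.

turn right 28°, forward 1.4 m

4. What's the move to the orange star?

turn right 111°, forward 8.4 m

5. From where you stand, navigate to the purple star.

turn left 173°, forward 5.1 m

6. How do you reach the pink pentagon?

blocked — turn right 111°, forward 3.8 m, then turn right 52°, forward 2.2 m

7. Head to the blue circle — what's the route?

turn left 145°, forward 2.2 m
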